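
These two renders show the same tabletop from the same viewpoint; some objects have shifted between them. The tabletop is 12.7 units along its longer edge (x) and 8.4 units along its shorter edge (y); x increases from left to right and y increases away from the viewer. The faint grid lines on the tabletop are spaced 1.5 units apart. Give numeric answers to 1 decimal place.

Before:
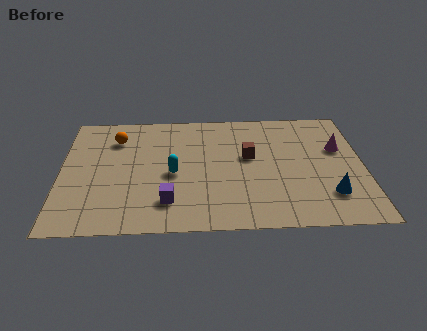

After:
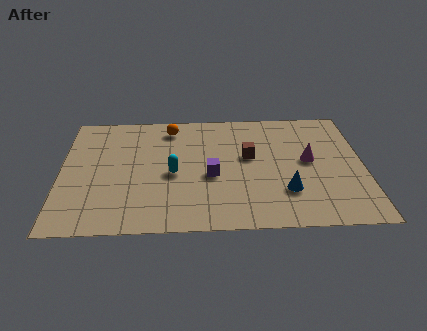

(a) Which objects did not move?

the brown cube and the cyan capsule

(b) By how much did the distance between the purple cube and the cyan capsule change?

-0.3

Before: roughly 1.9 units apart; after: 1.6. That's 0.3 units closer together.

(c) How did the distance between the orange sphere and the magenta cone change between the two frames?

-3.1

The distance was about 9.5 in the first image and 6.4 in the second, so they moved 3.1 units closer together.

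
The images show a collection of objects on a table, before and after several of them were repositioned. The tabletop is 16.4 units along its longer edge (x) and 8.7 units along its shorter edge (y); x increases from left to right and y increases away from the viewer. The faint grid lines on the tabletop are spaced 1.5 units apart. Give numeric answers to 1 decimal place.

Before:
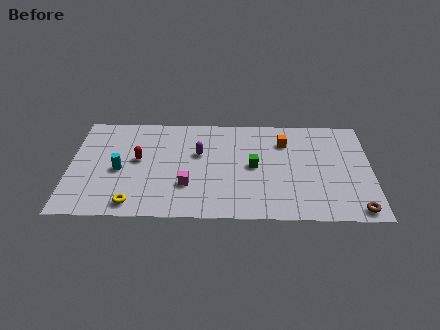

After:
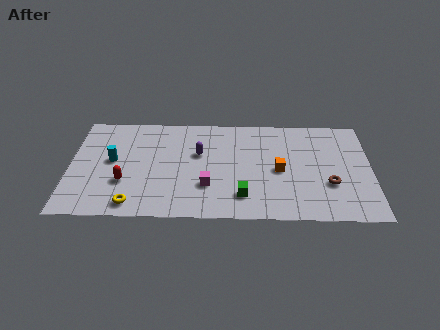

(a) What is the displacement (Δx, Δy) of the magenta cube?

(1.1, 0.0)

The magenta cube started near (6.4, 2.7) and ended near (7.5, 2.7).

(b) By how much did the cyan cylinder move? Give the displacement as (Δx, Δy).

(-0.4, 0.8)

From the two frames, the cyan cylinder sits at roughly (2.7, 3.9) before and (2.3, 4.7) after.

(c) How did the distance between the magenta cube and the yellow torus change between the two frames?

+1.0

Before: roughly 3.3 units apart; after: 4.3. That's 1.0 units further apart.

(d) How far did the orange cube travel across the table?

2.4

The orange cube was near (11.7, 6.5) before and (11.4, 4.1) after, so it travelled √(0.3² + 2.4²) ≈ 2.4 units.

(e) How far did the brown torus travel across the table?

2.5

From (15.5, 0.9) to (14.1, 3.0), the brown torus covered √(1.4² + 2.1²) ≈ 2.5 units.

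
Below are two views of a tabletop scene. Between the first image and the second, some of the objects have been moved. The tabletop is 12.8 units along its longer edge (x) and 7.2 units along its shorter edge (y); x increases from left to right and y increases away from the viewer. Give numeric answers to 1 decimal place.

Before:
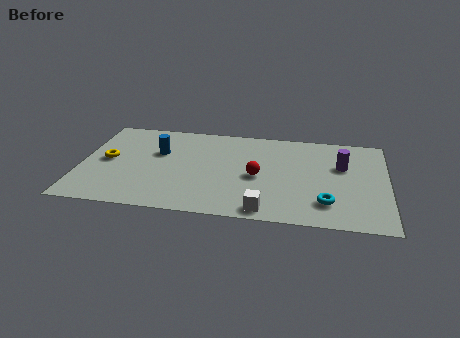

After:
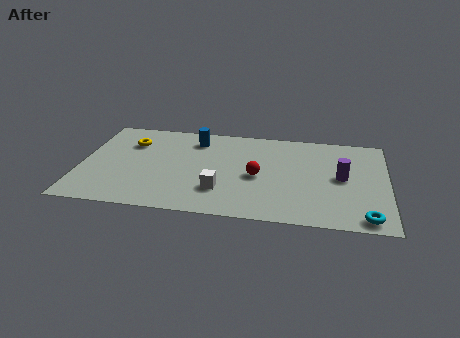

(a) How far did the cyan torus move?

1.8

The cyan torus was near (10.3, 1.7) before and (11.9, 0.8) after, so it travelled √(1.6² + 0.9²) ≈ 1.8 units.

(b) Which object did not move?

the red sphere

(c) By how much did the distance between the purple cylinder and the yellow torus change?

-0.8

The distance was about 9.8 in the first image and 9.0 in the second, so they moved 0.8 units closer together.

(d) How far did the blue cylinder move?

1.9

From (3.2, 4.6) to (4.7, 5.8), the blue cylinder covered √(1.5² + 1.2²) ≈ 1.9 units.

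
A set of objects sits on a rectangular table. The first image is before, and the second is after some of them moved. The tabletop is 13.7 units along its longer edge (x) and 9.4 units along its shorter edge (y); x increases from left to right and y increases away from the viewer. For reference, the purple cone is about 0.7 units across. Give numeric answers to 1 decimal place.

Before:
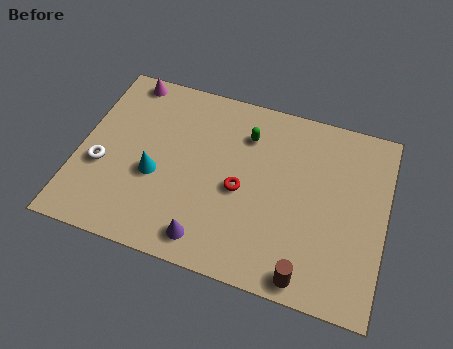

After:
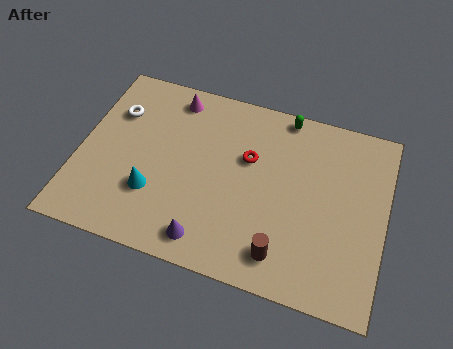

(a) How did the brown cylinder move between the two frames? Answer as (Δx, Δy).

(-1.1, 0.7)

The brown cylinder started near (10.5, 0.9) and ended near (9.4, 1.6).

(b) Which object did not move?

the purple cone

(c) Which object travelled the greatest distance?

the white torus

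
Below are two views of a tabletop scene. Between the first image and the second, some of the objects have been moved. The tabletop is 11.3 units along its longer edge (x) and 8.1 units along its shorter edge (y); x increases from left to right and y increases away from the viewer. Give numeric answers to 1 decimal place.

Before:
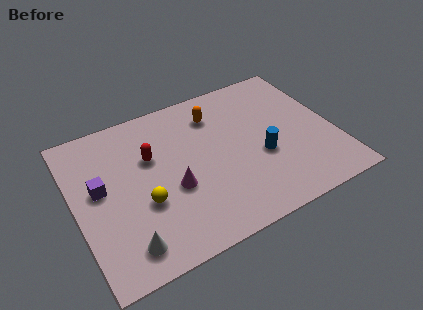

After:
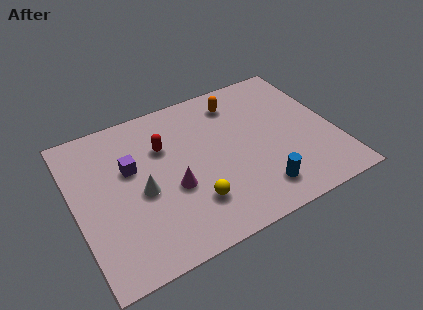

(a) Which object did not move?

the magenta cone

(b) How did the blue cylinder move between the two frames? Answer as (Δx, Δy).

(-0.4, -1.7)

The blue cylinder was at about (8.0, 3.2) and moved to about (7.6, 1.5).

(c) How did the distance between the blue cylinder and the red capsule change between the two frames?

+0.4

The distance was about 5.0 in the first image and 5.4 in the second, so they moved 0.4 units further apart.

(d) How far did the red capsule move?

0.7

The red capsule was near (3.4, 5.2) before and (4.0, 5.5) after, so it travelled √(0.6² + 0.3²) ≈ 0.7 units.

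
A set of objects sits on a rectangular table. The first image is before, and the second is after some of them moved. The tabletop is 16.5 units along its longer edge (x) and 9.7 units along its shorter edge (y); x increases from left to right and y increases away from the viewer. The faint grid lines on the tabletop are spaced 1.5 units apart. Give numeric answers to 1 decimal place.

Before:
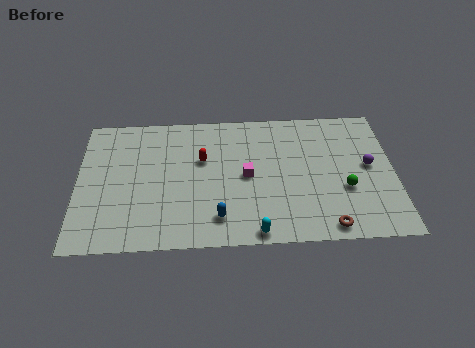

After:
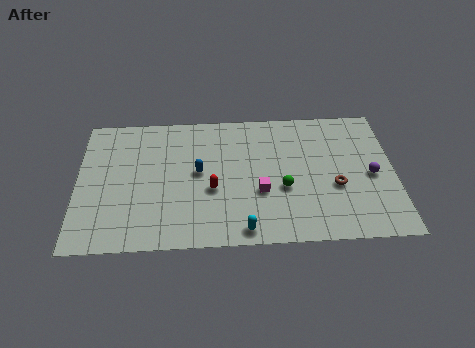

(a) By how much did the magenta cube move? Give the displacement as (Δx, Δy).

(0.7, -1.2)

The magenta cube was at about (8.8, 4.8) and moved to about (9.5, 3.6).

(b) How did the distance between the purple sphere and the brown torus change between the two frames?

-2.8

They were about 4.8 units apart before and 2.0 after — 2.8 units closer together.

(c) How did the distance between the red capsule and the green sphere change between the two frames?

-4.1

The distance was about 7.8 in the first image and 3.7 in the second, so they moved 4.1 units closer together.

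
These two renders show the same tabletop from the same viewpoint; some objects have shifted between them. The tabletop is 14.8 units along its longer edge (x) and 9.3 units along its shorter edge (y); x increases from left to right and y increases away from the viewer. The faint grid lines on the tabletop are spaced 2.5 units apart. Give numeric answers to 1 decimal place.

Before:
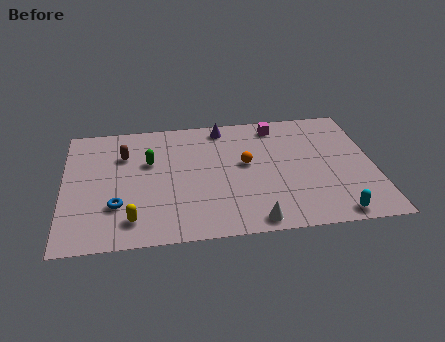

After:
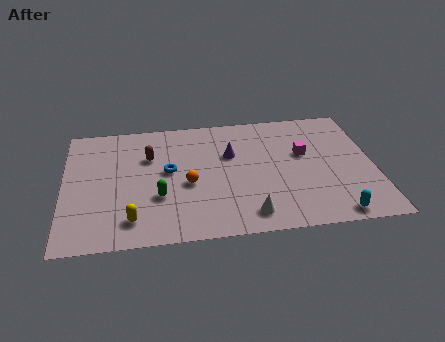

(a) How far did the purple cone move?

2.2

The purple cone moved from about (7.7, 8.2) to (8.0, 6.0), a distance of √(0.3² + 2.2²) ≈ 2.2.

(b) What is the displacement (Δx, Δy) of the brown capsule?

(1.2, -0.3)

From the two frames, the brown capsule sits at roughly (2.9, 6.6) before and (4.1, 6.3) after.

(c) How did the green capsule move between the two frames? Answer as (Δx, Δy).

(0.4, -2.7)

From the two frames, the green capsule sits at roughly (4.1, 5.9) before and (4.5, 3.2) after.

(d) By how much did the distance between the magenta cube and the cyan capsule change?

-2.6

They were about 7.5 units apart before and 4.9 after — 2.6 units closer together.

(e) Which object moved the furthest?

the blue torus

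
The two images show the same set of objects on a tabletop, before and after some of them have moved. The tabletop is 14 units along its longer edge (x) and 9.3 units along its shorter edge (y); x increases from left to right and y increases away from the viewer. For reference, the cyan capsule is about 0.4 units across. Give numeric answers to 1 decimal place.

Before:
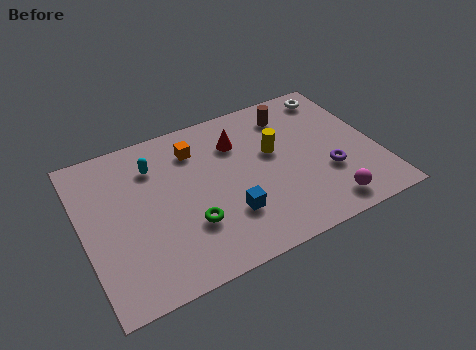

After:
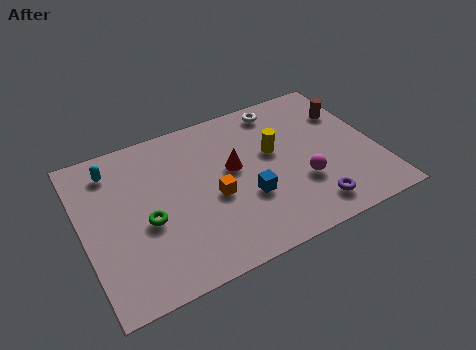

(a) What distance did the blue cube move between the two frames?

1.2

The blue cube was near (6.6, 2.7) before and (7.6, 3.3) after, so it travelled √(1.0² + 0.6²) ≈ 1.2 units.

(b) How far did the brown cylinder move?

2.8

From (10.3, 7.5) to (13.0, 6.6), the brown cylinder covered √(2.7² + 0.9²) ≈ 2.8 units.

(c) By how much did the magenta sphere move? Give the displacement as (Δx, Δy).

(-0.9, 1.8)

From the two frames, the magenta sphere sits at roughly (11.1, 1.3) before and (10.2, 3.1) after.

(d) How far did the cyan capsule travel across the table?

2.0

The cyan capsule moved from about (3.6, 7.0) to (1.7, 7.6), a distance of √(1.9² + 0.6²) ≈ 2.0.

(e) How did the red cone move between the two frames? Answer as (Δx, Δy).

(-0.4, -1.5)

From the two frames, the red cone sits at roughly (7.6, 6.8) before and (7.2, 5.3) after.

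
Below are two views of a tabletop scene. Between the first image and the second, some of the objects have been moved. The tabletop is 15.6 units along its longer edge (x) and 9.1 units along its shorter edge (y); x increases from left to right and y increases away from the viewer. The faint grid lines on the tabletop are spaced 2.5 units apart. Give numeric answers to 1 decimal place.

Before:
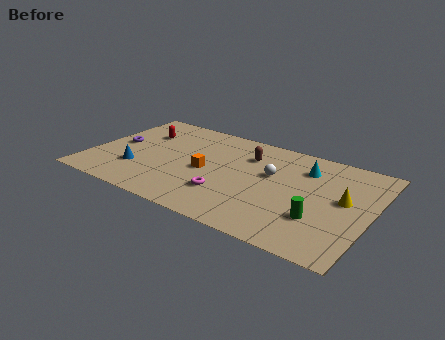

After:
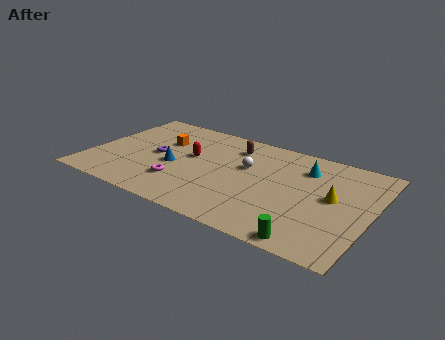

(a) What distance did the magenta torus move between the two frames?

2.6

The magenta torus was near (7.9, 2.6) before and (5.3, 2.5) after, so it travelled √(2.6² + 0.1²) ≈ 2.6 units.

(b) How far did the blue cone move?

2.2

The blue cone was near (2.8, 2.7) before and (4.7, 3.9) after, so it travelled √(1.9² + 1.2²) ≈ 2.2 units.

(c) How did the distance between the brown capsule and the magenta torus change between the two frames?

+1.1

They were about 4.1 units apart before and 5.2 after — 1.1 units further apart.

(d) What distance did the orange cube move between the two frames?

3.3

From (6.5, 4.2) to (3.7, 6.0), the orange cube covered √(2.8² + 1.8²) ≈ 3.3 units.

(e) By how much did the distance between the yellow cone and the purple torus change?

-2.9

The distance was about 12.8 in the first image and 9.9 in the second, so they moved 2.9 units closer together.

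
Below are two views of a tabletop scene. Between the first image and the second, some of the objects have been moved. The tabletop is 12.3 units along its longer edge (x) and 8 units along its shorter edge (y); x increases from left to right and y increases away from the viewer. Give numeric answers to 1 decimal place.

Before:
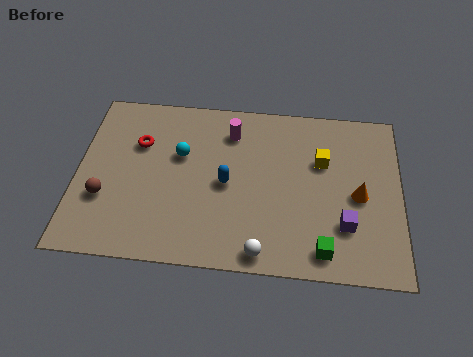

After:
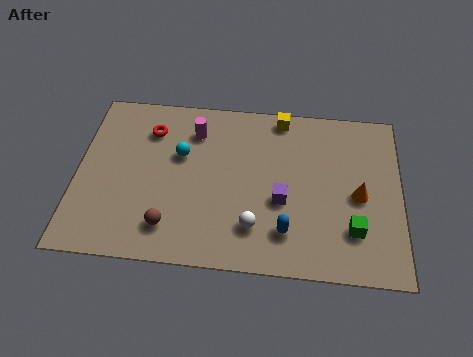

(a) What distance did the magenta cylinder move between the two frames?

1.4

From (5.8, 6.3) to (4.4, 6.2), the magenta cylinder covered √(1.4² + 0.1²) ≈ 1.4 units.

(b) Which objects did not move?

the cyan sphere and the orange cone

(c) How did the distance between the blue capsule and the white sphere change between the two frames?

-2.1

They were about 3.3 units apart before and 1.2 after — 2.1 units closer together.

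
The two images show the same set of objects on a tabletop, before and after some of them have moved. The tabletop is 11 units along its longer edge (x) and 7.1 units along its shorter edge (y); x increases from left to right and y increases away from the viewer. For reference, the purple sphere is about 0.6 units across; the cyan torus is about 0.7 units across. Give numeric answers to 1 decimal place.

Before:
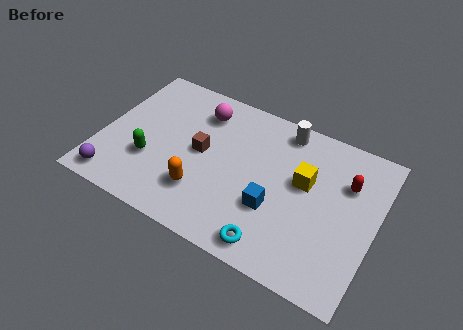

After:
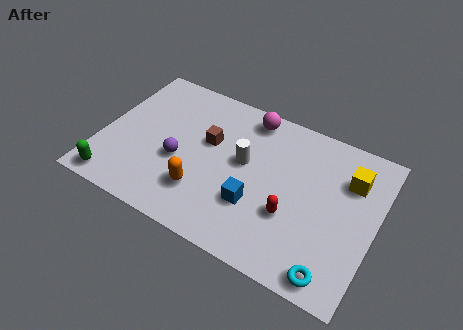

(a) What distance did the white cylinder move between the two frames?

2.6

From (7.0, 6.2) to (5.7, 4.0), the white cylinder covered √(1.3² + 2.2²) ≈ 2.6 units.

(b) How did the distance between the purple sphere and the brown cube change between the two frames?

-2.5

Before: roughly 4.2 units apart; after: 1.7. That's 2.5 units closer together.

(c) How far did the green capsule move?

2.0

From (2.1, 2.4) to (0.9, 0.8), the green capsule covered √(1.2² + 1.6²) ≈ 2.0 units.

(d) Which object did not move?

the orange capsule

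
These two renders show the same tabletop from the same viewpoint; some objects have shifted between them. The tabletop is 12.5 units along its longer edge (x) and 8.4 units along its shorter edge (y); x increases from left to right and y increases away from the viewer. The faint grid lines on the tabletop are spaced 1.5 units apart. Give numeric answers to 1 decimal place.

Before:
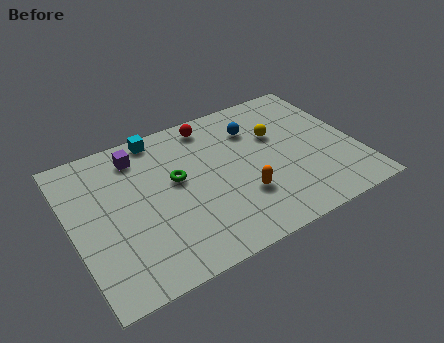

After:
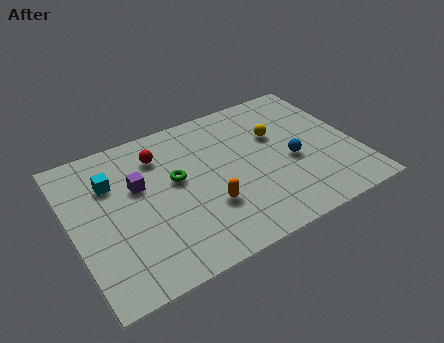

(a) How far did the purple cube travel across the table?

1.7

The purple cube was near (3.2, 6.9) before and (3.0, 5.2) after, so it travelled √(0.2² + 1.7²) ≈ 1.7 units.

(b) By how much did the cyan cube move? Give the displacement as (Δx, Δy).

(-2.3, -1.7)

The cyan cube was at about (4.2, 7.6) and moved to about (1.9, 5.9).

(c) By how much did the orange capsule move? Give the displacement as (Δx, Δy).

(-1.5, 0.1)

The orange capsule started near (7.2, 2.6) and ended near (5.7, 2.7).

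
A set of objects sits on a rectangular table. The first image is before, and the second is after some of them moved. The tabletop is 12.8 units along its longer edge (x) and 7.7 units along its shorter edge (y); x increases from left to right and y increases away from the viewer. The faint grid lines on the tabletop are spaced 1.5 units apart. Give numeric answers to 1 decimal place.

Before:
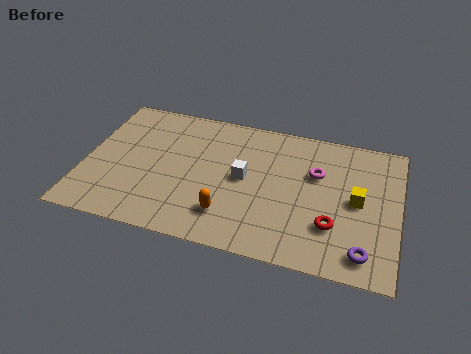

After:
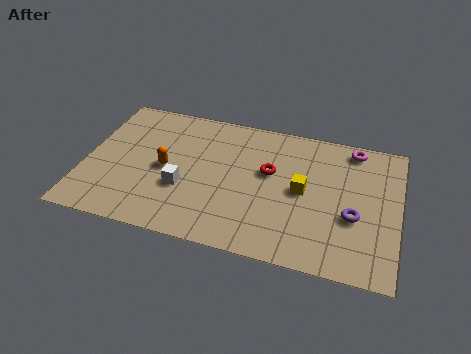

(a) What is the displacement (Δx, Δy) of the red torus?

(-2.7, 2.3)

The red torus was at about (10.2, 2.3) and moved to about (7.5, 4.6).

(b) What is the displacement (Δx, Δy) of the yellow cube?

(-2.2, 0.0)

From the two frames, the yellow cube sits at roughly (11.1, 3.9) before and (8.9, 3.9) after.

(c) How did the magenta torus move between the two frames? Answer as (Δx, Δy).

(1.4, 1.8)

From the two frames, the magenta torus sits at roughly (9.4, 5.0) before and (10.8, 6.8) after.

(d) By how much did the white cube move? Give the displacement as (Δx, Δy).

(-2.4, -1.2)

The white cube was at about (6.5, 4.0) and moved to about (4.1, 2.8).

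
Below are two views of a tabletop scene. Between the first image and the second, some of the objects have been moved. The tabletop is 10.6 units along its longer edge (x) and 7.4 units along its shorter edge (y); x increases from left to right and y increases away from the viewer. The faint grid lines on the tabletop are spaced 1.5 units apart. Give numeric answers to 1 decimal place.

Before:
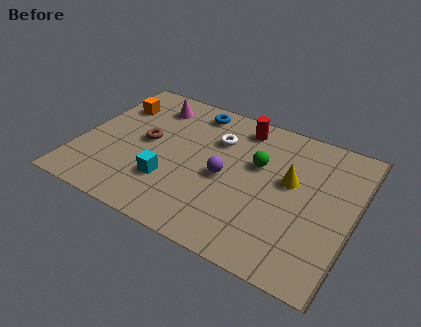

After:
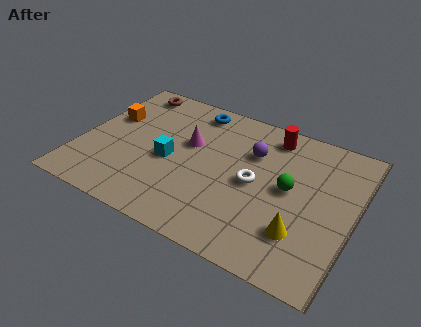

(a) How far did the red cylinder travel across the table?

1.2

From (5.9, 6.3) to (7.1, 6.3), the red cylinder covered √(1.2² + 0.0²) ≈ 1.2 units.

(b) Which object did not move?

the blue torus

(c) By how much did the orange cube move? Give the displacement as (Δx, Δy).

(-0.1, -0.8)

The orange cube was at about (1.0, 5.4) and moved to about (0.9, 4.6).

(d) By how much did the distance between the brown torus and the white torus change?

+3.2

The distance was about 2.9 in the first image and 6.1 in the second, so they moved 3.2 units further apart.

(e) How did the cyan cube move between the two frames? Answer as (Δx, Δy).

(-0.2, 1.1)

The cyan cube started near (3.7, 2.2) and ended near (3.5, 3.3).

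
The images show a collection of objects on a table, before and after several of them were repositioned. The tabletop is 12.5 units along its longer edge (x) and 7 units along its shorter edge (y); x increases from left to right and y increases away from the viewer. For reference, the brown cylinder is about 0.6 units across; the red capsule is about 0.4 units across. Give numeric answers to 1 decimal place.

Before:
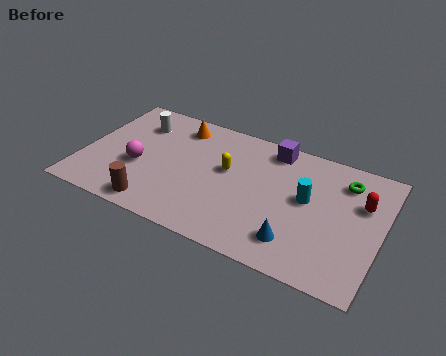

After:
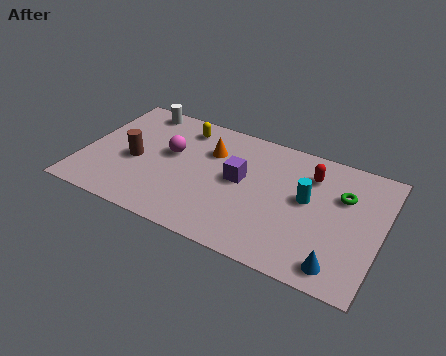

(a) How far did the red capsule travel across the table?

2.3

The red capsule moved from about (11.6, 4.6) to (9.4, 5.3), a distance of √(2.2² + 0.7²) ≈ 2.3.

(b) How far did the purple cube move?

2.5

From (7.7, 6.1) to (6.6, 3.8), the purple cube covered √(1.1² + 2.3²) ≈ 2.5 units.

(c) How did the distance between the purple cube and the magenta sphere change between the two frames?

-3.2

Before: roughly 6.2 units apart; after: 3.0. That's 3.2 units closer together.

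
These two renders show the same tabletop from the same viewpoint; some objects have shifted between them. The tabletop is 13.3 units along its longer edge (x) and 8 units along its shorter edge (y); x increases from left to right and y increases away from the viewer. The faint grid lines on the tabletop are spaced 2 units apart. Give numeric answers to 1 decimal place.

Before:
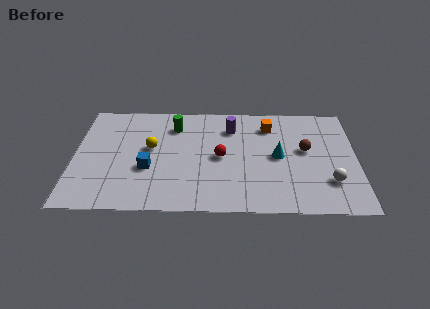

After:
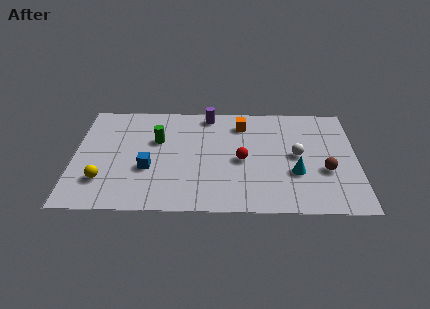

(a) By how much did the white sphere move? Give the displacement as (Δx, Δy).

(-1.5, 1.9)

From the two frames, the white sphere sits at roughly (12.0, 2.2) before and (10.5, 4.1) after.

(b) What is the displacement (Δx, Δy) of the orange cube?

(-1.3, 0.1)

The orange cube started near (9.2, 6.3) and ended near (7.9, 6.4).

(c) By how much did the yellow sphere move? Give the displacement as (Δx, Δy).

(-2.2, -2.4)

The yellow sphere was at about (3.6, 4.5) and moved to about (1.4, 2.1).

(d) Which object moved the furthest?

the yellow sphere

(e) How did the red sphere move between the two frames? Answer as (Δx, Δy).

(1.0, -0.2)

The red sphere started near (6.9, 3.9) and ended near (7.9, 3.7).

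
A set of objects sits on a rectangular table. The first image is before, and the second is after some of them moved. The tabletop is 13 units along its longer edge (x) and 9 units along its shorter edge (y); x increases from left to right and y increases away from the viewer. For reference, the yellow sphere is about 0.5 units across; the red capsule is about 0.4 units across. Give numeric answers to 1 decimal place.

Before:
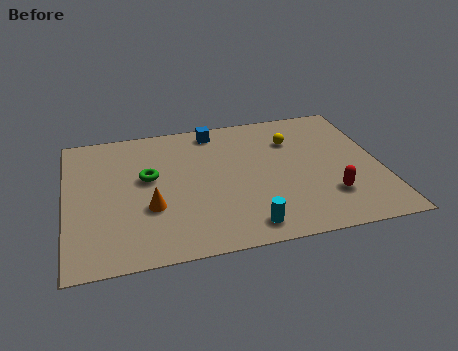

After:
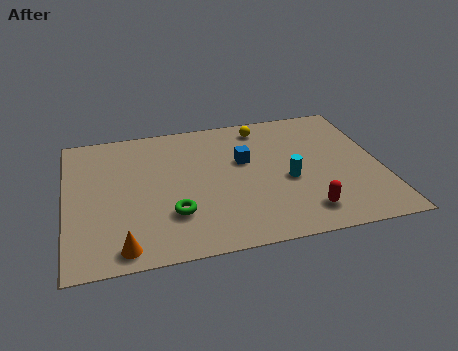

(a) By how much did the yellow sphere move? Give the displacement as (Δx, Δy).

(-1.2, 1.2)

The yellow sphere started near (9.5, 6.5) and ended near (8.3, 7.7).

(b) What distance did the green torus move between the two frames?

2.8

The green torus moved from about (3.4, 5.2) to (4.3, 2.6), a distance of √(0.9² + 2.6²) ≈ 2.8.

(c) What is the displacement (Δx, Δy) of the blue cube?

(1.1, -2.4)

The blue cube was at about (6.3, 7.9) and moved to about (7.4, 5.5).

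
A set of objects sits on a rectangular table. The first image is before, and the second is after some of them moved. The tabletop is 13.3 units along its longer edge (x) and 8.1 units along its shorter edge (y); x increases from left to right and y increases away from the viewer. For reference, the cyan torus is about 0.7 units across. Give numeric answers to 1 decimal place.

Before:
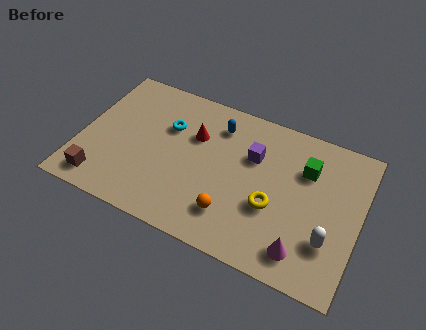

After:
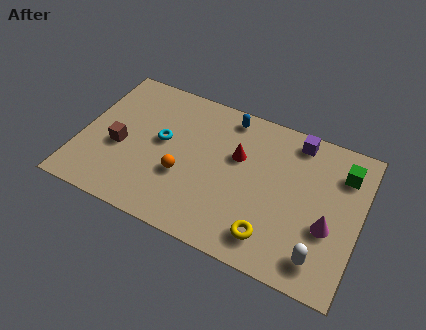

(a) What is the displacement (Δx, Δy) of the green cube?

(1.7, 0.5)

The green cube started near (10.6, 5.7) and ended near (12.3, 6.2).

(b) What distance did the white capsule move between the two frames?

1.0

From (12.0, 2.4) to (11.7, 1.4), the white capsule covered √(0.3² + 1.0²) ≈ 1.0 units.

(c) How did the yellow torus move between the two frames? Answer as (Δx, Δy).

(0.1, -1.6)

From the two frames, the yellow torus sits at roughly (9.3, 3.1) before and (9.4, 1.5) after.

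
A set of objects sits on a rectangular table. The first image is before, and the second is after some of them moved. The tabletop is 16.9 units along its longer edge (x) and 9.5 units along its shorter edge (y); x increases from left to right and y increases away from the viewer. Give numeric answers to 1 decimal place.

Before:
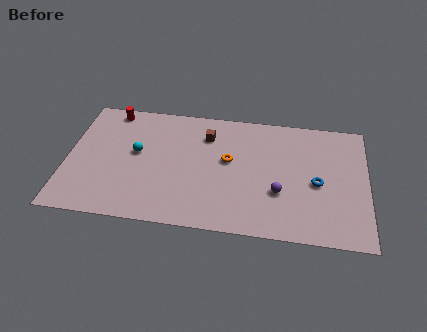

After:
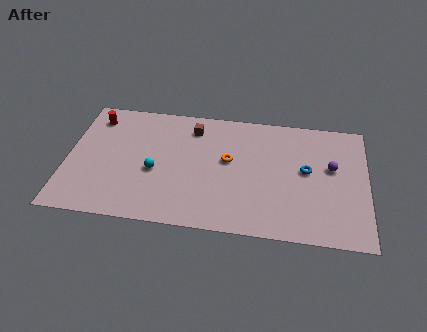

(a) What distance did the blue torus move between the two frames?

1.1

From (14.1, 4.3) to (13.5, 5.2), the blue torus covered √(0.6² + 0.9²) ≈ 1.1 units.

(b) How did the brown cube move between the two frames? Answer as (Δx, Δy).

(-0.8, 0.5)

The brown cube was at about (7.8, 7.2) and moved to about (7.0, 7.7).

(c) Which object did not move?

the orange torus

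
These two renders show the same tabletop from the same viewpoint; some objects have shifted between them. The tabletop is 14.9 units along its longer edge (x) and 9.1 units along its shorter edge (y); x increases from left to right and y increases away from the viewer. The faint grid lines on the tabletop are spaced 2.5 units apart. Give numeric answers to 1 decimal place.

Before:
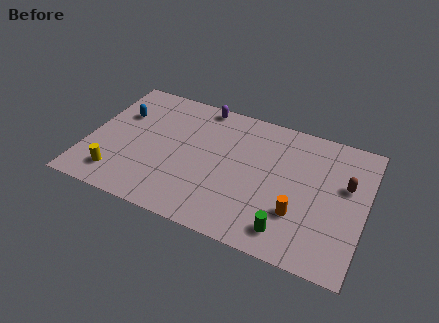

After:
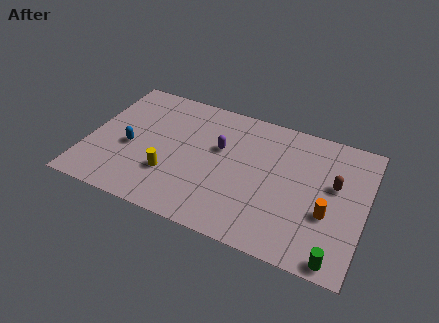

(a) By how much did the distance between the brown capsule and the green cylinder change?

-0.3

The distance was about 4.9 in the first image and 4.6 in the second, so they moved 0.3 units closer together.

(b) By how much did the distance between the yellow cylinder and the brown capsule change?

-3.5

The distance was about 12.5 in the first image and 9.0 in the second, so they moved 3.5 units closer together.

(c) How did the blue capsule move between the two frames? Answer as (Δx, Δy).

(0.8, -2.2)

From the two frames, the blue capsule sits at roughly (1.5, 6.1) before and (2.3, 3.9) after.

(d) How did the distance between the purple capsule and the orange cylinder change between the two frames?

-1.6

Before: roughly 8.0 units apart; after: 6.4. That's 1.6 units closer together.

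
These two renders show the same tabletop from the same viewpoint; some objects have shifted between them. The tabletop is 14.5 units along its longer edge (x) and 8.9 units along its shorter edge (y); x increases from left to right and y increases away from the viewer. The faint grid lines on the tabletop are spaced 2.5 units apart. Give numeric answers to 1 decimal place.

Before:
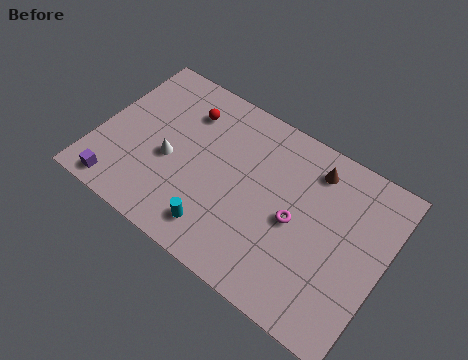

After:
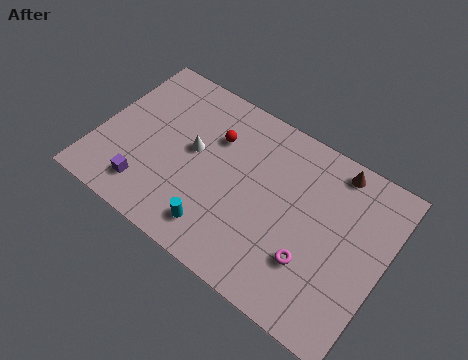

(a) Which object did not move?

the cyan cylinder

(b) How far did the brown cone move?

1.2

The brown cone moved from about (10.5, 7.3) to (11.5, 7.9), a distance of √(1.0² + 0.6²) ≈ 1.2.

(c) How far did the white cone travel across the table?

1.5

From (3.7, 3.8) to (4.7, 4.9), the white cone covered √(1.0² + 1.1²) ≈ 1.5 units.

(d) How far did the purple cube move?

1.5

The purple cube was near (1.6, 1.0) before and (2.9, 1.7) after, so it travelled √(1.3² + 0.7²) ≈ 1.5 units.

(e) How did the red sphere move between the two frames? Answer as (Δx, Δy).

(1.6, -0.6)

The red sphere started near (4.0, 6.8) and ended near (5.6, 6.2).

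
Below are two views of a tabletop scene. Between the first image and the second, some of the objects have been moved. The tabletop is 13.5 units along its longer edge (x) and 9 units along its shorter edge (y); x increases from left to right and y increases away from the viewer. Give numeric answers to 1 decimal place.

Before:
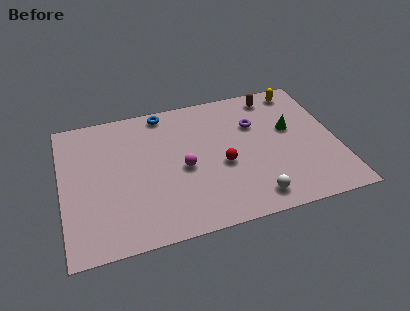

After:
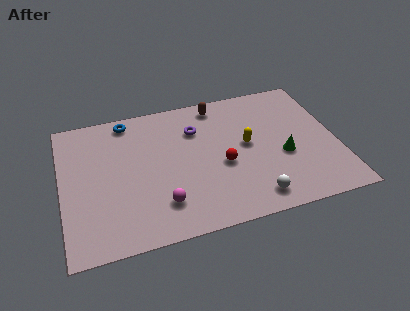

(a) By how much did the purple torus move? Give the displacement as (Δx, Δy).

(-2.9, 0.4)

From the two frames, the purple torus sits at roughly (9.6, 6.1) before and (6.7, 6.5) after.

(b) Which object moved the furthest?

the yellow capsule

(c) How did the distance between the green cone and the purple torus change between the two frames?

+3.1

Before: roughly 1.9 units apart; after: 5.0. That's 3.1 units further apart.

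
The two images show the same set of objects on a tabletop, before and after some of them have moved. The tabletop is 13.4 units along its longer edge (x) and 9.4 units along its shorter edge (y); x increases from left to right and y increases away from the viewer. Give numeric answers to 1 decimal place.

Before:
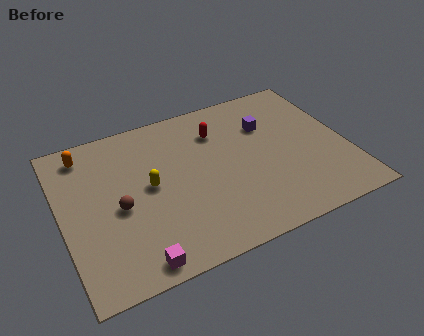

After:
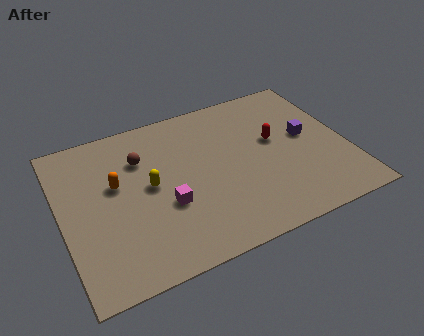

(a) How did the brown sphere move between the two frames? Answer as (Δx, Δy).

(1.3, 2.5)

The brown sphere started near (2.6, 4.2) and ended near (3.9, 6.7).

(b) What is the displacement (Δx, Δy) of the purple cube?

(1.7, -1.4)

The purple cube was at about (9.9, 6.5) and moved to about (11.6, 5.1).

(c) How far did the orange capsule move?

2.7

The orange capsule moved from about (1.4, 8.0) to (2.6, 5.6), a distance of √(1.2² + 2.4²) ≈ 2.7.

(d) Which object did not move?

the yellow capsule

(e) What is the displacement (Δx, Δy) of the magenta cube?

(1.7, 2.6)

From the two frames, the magenta cube sits at roughly (3.0, 0.9) before and (4.7, 3.5) after.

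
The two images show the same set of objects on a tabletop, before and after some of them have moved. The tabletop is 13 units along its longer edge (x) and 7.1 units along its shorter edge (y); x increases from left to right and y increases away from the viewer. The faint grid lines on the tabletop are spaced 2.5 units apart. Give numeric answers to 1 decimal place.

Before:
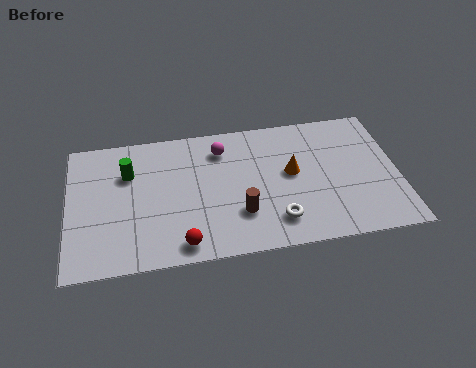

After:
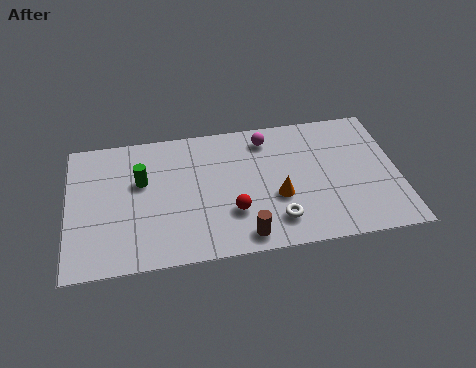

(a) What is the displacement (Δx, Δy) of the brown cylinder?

(0.1, -1.2)

The brown cylinder was at about (6.7, 2.1) and moved to about (6.8, 0.9).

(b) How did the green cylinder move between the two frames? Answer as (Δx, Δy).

(0.5, -0.5)

From the two frames, the green cylinder sits at roughly (2.4, 4.9) before and (2.9, 4.4) after.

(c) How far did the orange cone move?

1.3

The orange cone moved from about (8.8, 3.9) to (8.2, 2.7), a distance of √(0.6² + 1.2²) ≈ 1.3.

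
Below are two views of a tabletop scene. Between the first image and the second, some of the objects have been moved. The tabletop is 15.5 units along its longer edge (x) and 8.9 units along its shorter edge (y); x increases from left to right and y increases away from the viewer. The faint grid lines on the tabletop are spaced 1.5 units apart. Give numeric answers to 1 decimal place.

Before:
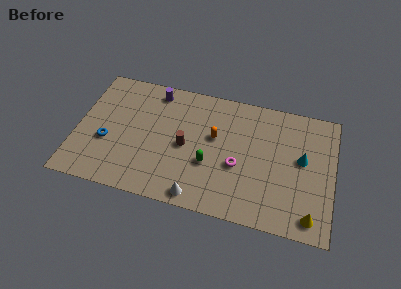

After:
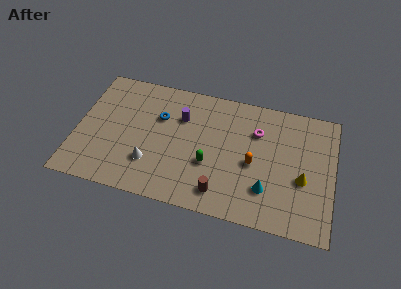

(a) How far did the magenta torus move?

2.9

The magenta torus was near (9.8, 3.6) before and (10.8, 6.3) after, so it travelled √(1.0² + 2.7²) ≈ 2.9 units.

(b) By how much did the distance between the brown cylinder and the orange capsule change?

+1.1

The distance was about 2.0 in the first image and 3.1 in the second, so they moved 1.1 units further apart.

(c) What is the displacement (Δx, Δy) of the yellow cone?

(-0.6, 2.4)

The yellow cone was at about (14.3, 1.2) and moved to about (13.7, 3.6).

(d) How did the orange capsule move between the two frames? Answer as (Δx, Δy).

(2.4, -1.3)

From the two frames, the orange capsule sits at roughly (8.3, 5.3) before and (10.7, 4.0) after.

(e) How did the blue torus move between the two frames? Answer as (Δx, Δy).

(3.0, 2.5)

From the two frames, the blue torus sits at roughly (1.9, 3.4) before and (4.9, 5.9) after.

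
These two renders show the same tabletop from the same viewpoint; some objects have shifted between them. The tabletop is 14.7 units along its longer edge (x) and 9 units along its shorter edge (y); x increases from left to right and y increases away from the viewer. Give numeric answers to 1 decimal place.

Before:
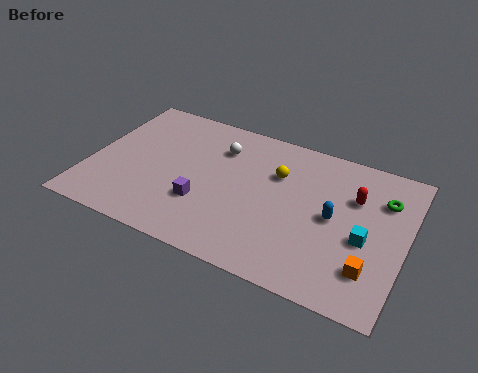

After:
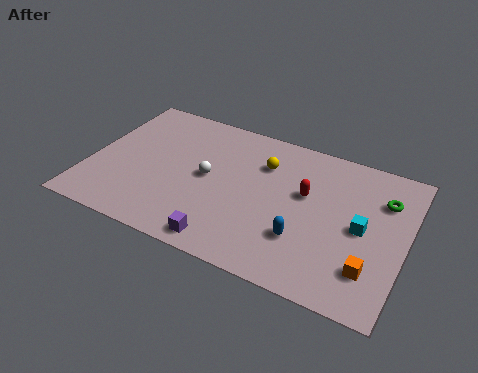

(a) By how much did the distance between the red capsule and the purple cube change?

-2.0

Before: roughly 7.4 units apart; after: 5.4. That's 2.0 units closer together.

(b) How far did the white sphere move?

2.1

The white sphere was near (5.8, 6.7) before and (5.5, 4.6) after, so it travelled √(0.3² + 2.1²) ≈ 2.1 units.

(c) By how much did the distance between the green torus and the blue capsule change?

+2.1

Before: roughly 2.9 units apart; after: 5.0. That's 2.1 units further apart.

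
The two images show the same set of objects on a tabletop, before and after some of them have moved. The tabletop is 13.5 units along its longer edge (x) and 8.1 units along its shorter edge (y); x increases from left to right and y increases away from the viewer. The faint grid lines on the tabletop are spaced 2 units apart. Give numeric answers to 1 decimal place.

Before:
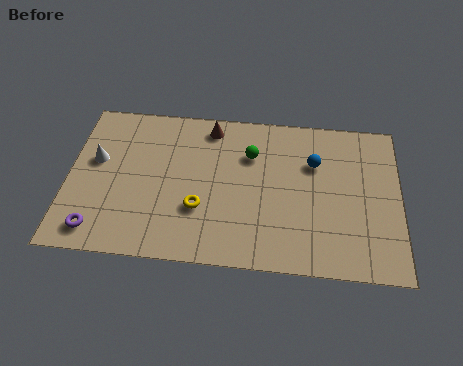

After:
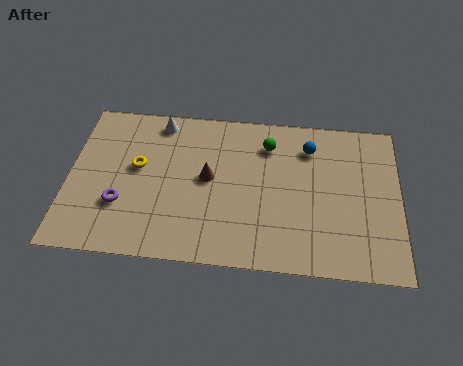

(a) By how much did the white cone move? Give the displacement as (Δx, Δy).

(2.5, 2.3)

From the two frames, the white cone sits at roughly (1.1, 4.8) before and (3.6, 7.1) after.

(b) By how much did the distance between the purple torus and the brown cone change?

-3.4

They were about 7.3 units apart before and 3.9 after — 3.4 units closer together.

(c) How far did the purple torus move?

1.7

The purple torus was near (1.3, 1.2) before and (2.2, 2.6) after, so it travelled √(0.9² + 1.4²) ≈ 1.7 units.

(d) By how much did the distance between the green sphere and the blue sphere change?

-0.9

They were about 2.6 units apart before and 1.7 after — 0.9 units closer together.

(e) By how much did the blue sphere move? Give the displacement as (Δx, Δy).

(-0.2, 0.8)

From the two frames, the blue sphere sits at roughly (10.0, 5.5) before and (9.8, 6.3) after.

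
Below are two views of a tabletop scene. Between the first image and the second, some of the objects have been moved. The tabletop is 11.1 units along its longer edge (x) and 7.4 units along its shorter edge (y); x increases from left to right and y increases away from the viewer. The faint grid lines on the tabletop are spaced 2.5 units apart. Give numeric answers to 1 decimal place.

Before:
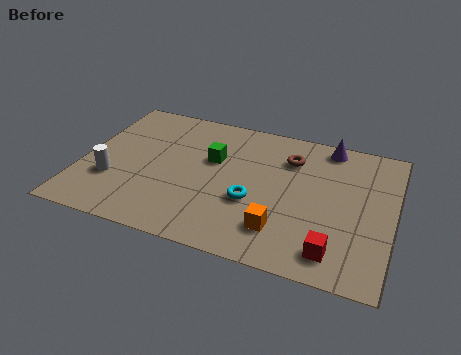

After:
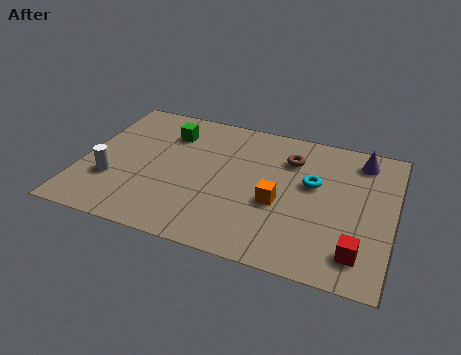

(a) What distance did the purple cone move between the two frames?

1.3

The purple cone was near (8.6, 6.6) before and (9.8, 6.2) after, so it travelled √(1.2² + 0.4²) ≈ 1.3 units.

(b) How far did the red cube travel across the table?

0.8

The red cube was near (9.2, 1.2) before and (10.0, 1.4) after, so it travelled √(0.8² + 0.2²) ≈ 0.8 units.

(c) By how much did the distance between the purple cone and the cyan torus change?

-2.1

Before: roughly 4.5 units apart; after: 2.4. That's 2.1 units closer together.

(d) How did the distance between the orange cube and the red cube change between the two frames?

+1.3

Before: roughly 2.0 units apart; after: 3.3. That's 1.3 units further apart.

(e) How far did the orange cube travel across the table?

1.3

The orange cube was near (7.3, 1.7) before and (7.1, 3.0) after, so it travelled √(0.2² + 1.3²) ≈ 1.3 units.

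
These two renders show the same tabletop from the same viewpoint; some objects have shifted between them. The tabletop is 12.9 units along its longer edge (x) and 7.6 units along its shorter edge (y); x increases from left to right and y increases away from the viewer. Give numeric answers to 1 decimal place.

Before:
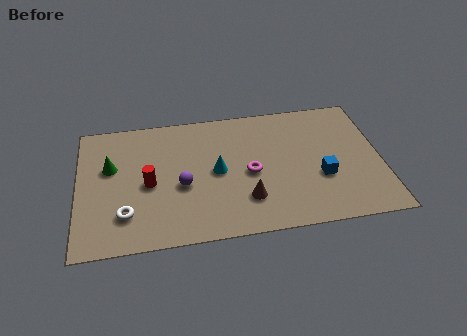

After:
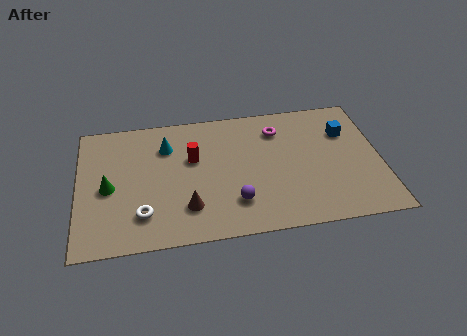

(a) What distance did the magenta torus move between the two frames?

2.7

The magenta torus moved from about (7.3, 3.5) to (8.6, 5.9), a distance of √(1.3² + 2.4²) ≈ 2.7.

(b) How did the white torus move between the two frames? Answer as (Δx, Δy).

(0.7, -0.1)

From the two frames, the white torus sits at roughly (2.0, 1.9) before and (2.7, 1.8) after.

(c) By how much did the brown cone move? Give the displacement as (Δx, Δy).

(-2.5, -0.1)

From the two frames, the brown cone sits at roughly (7.1, 2.0) before and (4.6, 1.9) after.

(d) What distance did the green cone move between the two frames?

1.2

The green cone was near (1.4, 4.7) before and (1.3, 3.5) after, so it travelled √(0.1² + 1.2²) ≈ 1.2 units.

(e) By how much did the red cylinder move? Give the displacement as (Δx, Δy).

(1.9, 1.2)

From the two frames, the red cylinder sits at roughly (3.0, 3.5) before and (4.9, 4.7) after.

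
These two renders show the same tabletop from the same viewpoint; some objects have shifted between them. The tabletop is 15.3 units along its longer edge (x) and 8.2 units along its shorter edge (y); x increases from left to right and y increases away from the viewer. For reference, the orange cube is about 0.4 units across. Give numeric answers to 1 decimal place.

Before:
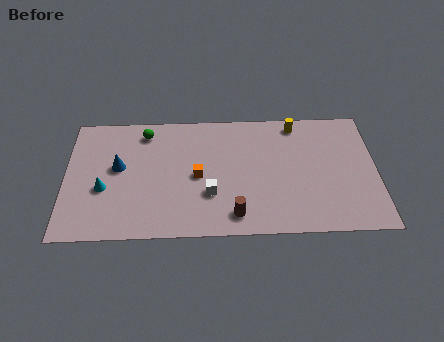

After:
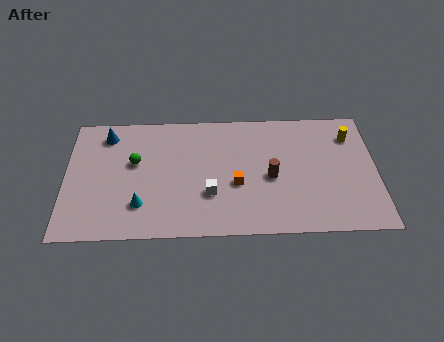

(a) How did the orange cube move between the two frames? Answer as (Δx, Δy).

(1.9, -0.6)

The orange cube was at about (6.5, 3.9) and moved to about (8.4, 3.3).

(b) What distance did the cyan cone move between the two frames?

2.1

The cyan cone was near (1.9, 3.2) before and (3.7, 2.1) after, so it travelled √(1.8² + 1.1²) ≈ 2.1 units.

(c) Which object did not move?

the white cube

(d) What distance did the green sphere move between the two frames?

2.1

The green sphere moved from about (3.9, 6.9) to (3.4, 4.9), a distance of √(0.5² + 2.0²) ≈ 2.1.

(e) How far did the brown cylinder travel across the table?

3.0

From (8.3, 1.3) to (10.1, 3.7), the brown cylinder covered √(1.8² + 2.4²) ≈ 3.0 units.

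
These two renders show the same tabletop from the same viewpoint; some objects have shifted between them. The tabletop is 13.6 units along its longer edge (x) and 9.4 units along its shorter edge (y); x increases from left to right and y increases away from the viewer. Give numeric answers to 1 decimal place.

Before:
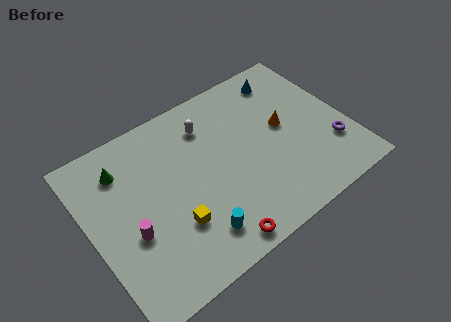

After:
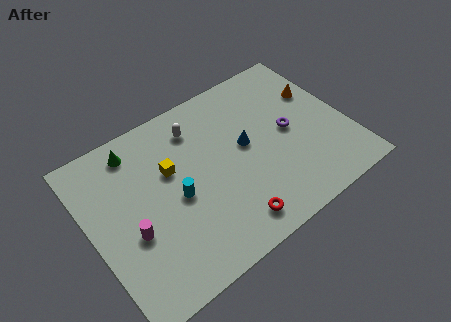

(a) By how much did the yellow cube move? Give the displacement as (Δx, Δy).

(0.4, 3.0)

The yellow cube was at about (4.0, 2.9) and moved to about (4.4, 5.9).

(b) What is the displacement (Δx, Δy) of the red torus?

(1.0, 0.5)

The red torus started near (5.7, 0.9) and ended near (6.7, 1.4).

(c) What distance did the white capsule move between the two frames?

0.6

From (6.7, 7.3) to (6.1, 7.5), the white capsule covered √(0.6² + 0.2²) ≈ 0.6 units.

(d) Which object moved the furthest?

the blue cone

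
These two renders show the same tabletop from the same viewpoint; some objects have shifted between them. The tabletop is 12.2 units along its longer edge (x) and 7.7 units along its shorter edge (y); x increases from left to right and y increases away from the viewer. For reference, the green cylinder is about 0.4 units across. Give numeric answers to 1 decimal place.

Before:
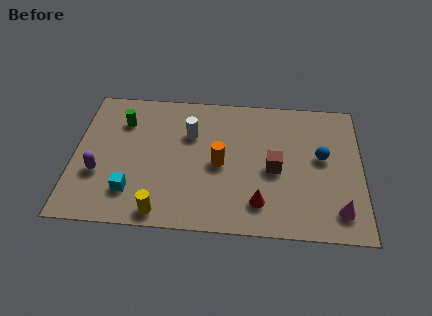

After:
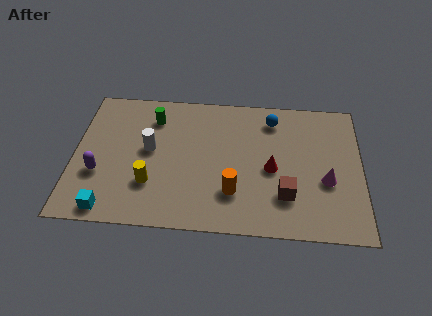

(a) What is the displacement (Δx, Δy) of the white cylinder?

(-1.7, -1.0)

From the two frames, the white cylinder sits at roughly (4.9, 5.2) before and (3.2, 4.2) after.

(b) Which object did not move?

the purple capsule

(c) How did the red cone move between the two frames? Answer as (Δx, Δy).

(0.5, 1.9)

The red cone was at about (7.9, 1.6) and moved to about (8.4, 3.5).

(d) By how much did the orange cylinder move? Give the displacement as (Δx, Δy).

(0.6, -1.5)

The orange cylinder started near (6.2, 3.6) and ended near (6.8, 2.1).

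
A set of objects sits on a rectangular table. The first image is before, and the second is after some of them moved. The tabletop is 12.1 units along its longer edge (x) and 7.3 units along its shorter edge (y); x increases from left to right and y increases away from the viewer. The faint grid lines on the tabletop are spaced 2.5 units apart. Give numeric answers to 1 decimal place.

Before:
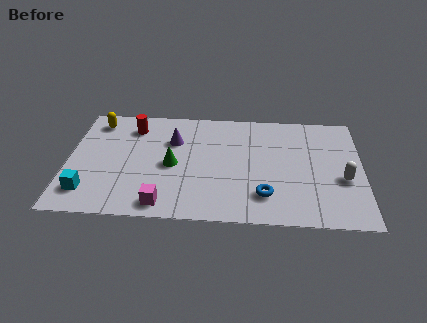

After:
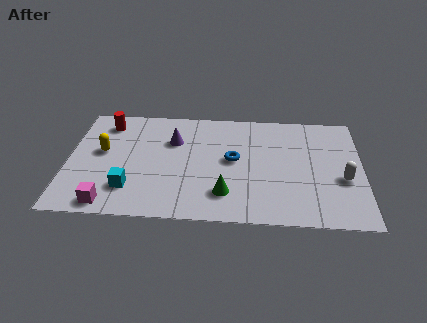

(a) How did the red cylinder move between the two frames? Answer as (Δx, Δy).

(-1.1, 0.2)

The red cylinder started near (2.6, 5.8) and ended near (1.5, 6.0).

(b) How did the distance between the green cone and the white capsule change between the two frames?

-2.1

Before: roughly 7.0 units apart; after: 4.9. That's 2.1 units closer together.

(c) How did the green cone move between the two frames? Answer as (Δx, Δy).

(2.2, -1.7)

The green cone was at about (4.3, 3.4) and moved to about (6.5, 1.7).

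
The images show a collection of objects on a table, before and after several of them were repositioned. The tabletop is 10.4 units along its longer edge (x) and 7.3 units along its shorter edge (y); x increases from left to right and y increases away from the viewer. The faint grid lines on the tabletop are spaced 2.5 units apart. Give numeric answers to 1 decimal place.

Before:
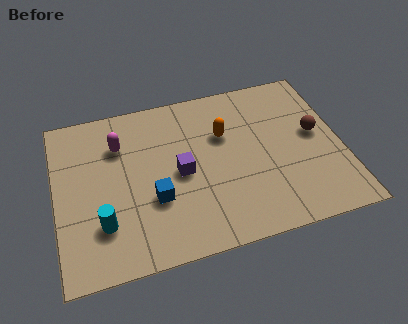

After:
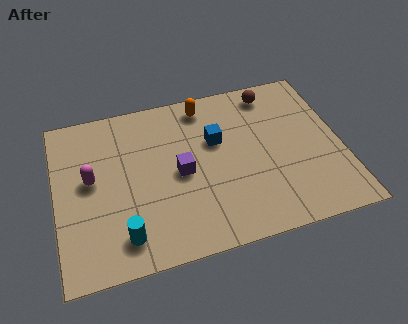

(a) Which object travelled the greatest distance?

the blue cube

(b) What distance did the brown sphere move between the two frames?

2.7

From (9.5, 4.0) to (8.1, 6.3), the brown sphere covered √(1.4² + 2.3²) ≈ 2.7 units.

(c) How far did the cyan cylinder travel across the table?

1.0

The cyan cylinder moved from about (1.6, 2.0) to (2.3, 1.3), a distance of √(0.7² + 0.7²) ≈ 1.0.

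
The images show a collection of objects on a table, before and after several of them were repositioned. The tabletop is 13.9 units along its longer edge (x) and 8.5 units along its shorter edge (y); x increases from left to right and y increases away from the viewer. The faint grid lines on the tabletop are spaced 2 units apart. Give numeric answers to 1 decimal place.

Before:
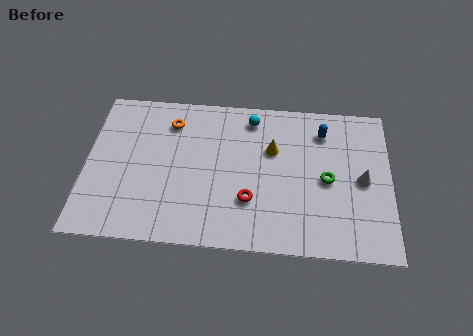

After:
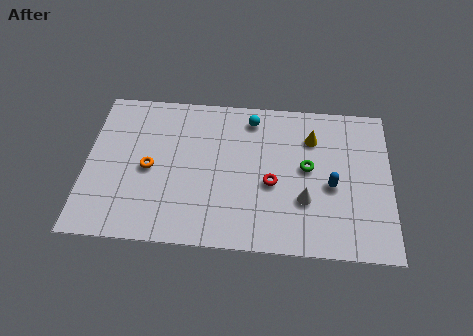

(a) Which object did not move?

the cyan sphere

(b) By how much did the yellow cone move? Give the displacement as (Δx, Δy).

(1.8, 0.8)

The yellow cone was at about (8.5, 5.5) and moved to about (10.3, 6.3).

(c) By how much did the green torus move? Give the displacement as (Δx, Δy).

(-0.9, 0.6)

The green torus was at about (11.0, 4.0) and moved to about (10.1, 4.6).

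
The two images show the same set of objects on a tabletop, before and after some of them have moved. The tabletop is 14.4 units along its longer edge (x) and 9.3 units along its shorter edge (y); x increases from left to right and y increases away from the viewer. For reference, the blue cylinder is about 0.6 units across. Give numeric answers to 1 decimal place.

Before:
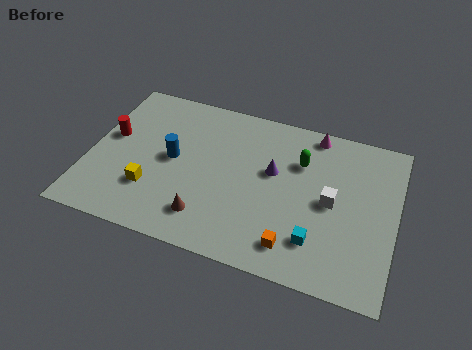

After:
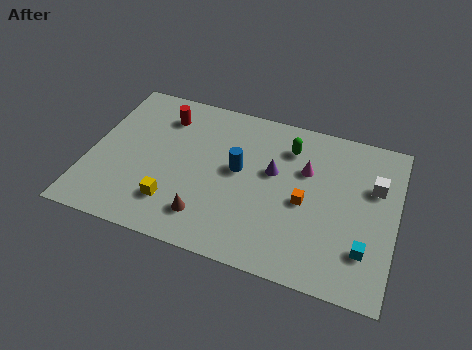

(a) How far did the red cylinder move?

3.0

The red cylinder moved from about (0.9, 5.3) to (3.2, 7.3), a distance of √(2.3² + 2.0²) ≈ 3.0.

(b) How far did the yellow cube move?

1.2

The yellow cube moved from about (3.1, 2.7) to (4.2, 2.2), a distance of √(1.1² + 0.5²) ≈ 1.2.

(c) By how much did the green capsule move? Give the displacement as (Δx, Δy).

(-0.6, 0.7)

The green capsule started near (9.8, 6.5) and ended near (9.2, 7.2).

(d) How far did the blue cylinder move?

3.1

The blue cylinder moved from about (3.9, 4.8) to (7.0, 5.1), a distance of √(3.1² + 0.3²) ≈ 3.1.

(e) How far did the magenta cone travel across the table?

2.3

The magenta cone was near (10.3, 8.4) before and (10.1, 6.1) after, so it travelled √(0.2² + 2.3²) ≈ 2.3 units.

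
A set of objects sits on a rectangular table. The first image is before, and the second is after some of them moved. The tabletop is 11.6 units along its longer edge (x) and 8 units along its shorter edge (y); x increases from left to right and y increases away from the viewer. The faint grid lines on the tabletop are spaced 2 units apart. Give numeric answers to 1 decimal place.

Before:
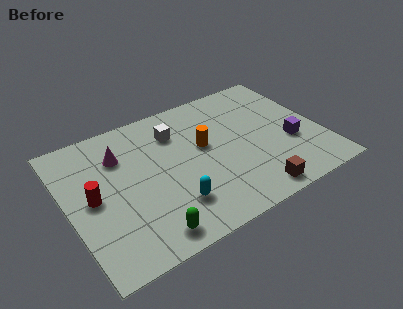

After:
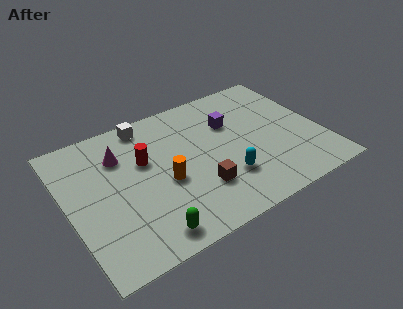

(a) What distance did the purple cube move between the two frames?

3.4

From (10.1, 3.0) to (7.7, 5.4), the purple cube covered √(2.4² + 2.4²) ≈ 3.4 units.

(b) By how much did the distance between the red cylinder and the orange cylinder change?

-3.5

Before: roughly 5.2 units apart; after: 1.7. That's 3.5 units closer together.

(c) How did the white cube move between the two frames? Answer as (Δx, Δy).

(-1.2, 1.1)

The white cube was at about (5.2, 6.0) and moved to about (4.0, 7.1).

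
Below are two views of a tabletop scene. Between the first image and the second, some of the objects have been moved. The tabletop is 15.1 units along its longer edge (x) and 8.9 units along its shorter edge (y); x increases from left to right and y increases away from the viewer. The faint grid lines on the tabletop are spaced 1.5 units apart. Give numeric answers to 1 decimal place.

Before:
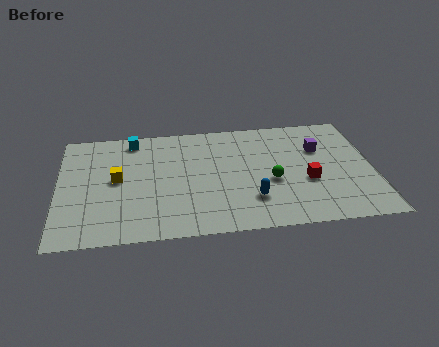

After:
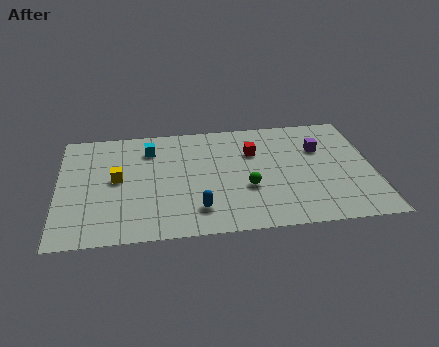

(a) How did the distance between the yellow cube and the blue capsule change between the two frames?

-2.1

Before: roughly 6.8 units apart; after: 4.7. That's 2.1 units closer together.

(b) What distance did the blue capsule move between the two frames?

2.6

The blue capsule moved from about (9.2, 2.4) to (6.6, 1.9), a distance of √(2.6² + 0.5²) ≈ 2.6.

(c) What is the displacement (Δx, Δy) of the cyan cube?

(0.8, -0.9)

The cyan cube started near (3.6, 7.8) and ended near (4.4, 6.9).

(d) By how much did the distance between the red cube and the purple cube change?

+0.6

Before: roughly 2.6 units apart; after: 3.2. That's 0.6 units further apart.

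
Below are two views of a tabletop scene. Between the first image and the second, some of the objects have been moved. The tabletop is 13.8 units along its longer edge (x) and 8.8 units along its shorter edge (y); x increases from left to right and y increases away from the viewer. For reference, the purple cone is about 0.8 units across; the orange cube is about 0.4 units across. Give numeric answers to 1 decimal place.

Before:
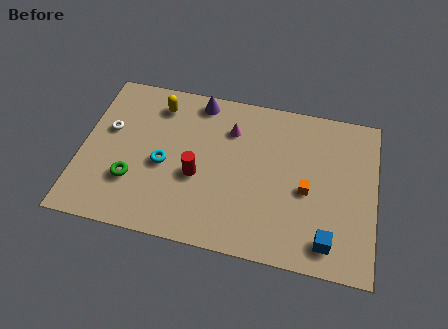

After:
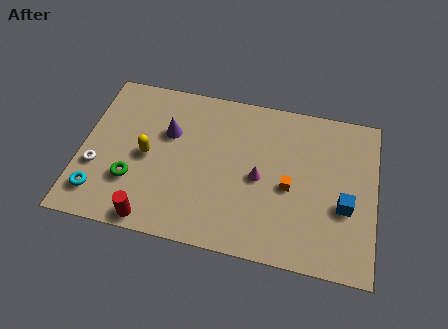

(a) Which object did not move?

the green torus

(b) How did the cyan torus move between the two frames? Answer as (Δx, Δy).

(-2.9, -2.2)

The cyan torus started near (3.9, 3.9) and ended near (1.0, 1.7).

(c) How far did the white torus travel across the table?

2.2

The white torus was near (1.2, 5.3) before and (0.8, 3.1) after, so it travelled √(0.4² + 2.2²) ≈ 2.2 units.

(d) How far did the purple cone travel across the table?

2.5

From (5.3, 7.8) to (4.0, 5.7), the purple cone covered √(1.3² + 2.1²) ≈ 2.5 units.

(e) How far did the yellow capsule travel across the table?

3.0

The yellow capsule moved from about (3.4, 7.2) to (3.1, 4.2), a distance of √(0.3² + 3.0²) ≈ 3.0.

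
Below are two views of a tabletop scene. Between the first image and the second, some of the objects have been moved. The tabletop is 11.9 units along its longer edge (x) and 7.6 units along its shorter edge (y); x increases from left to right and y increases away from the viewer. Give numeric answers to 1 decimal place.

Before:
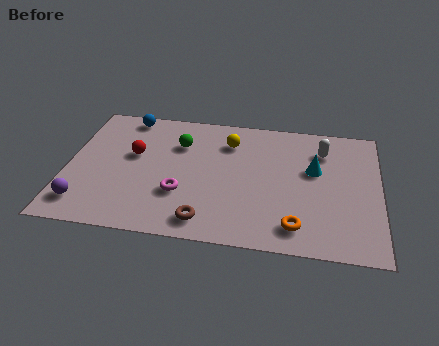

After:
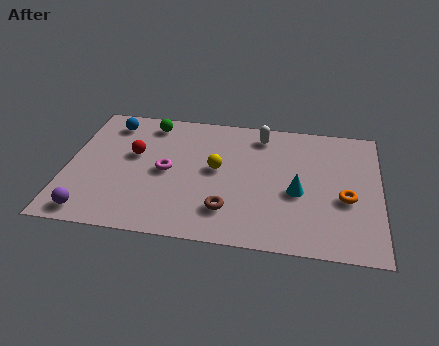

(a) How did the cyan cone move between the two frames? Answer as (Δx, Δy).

(-0.6, -1.4)

From the two frames, the cyan cone sits at roughly (9.4, 4.6) before and (8.8, 3.2) after.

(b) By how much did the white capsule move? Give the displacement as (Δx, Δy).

(-2.4, 0.6)

The white capsule started near (9.7, 5.8) and ended near (7.3, 6.4).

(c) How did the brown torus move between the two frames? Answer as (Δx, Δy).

(0.8, 0.7)

From the two frames, the brown torus sits at roughly (5.4, 1.1) before and (6.2, 1.8) after.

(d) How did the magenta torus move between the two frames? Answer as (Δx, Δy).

(-0.6, 1.2)

The magenta torus started near (4.4, 2.5) and ended near (3.8, 3.7).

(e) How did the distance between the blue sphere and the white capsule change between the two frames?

-1.9

The distance was about 7.7 in the first image and 5.8 in the second, so they moved 1.9 units closer together.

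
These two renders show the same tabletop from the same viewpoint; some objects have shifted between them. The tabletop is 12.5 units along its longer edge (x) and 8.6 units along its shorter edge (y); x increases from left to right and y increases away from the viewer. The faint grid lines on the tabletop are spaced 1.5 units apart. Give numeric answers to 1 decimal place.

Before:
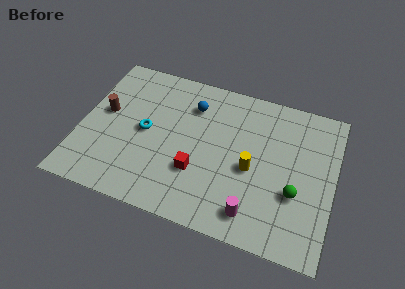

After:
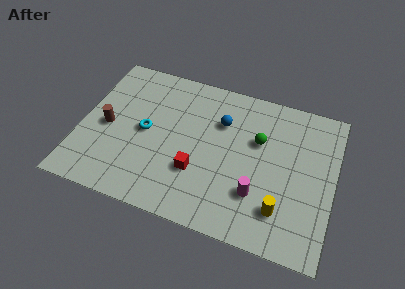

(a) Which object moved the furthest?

the green sphere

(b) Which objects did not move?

the red cube and the cyan torus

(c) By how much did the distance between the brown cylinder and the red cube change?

-0.4

The distance was about 5.2 in the first image and 4.8 in the second, so they moved 0.4 units closer together.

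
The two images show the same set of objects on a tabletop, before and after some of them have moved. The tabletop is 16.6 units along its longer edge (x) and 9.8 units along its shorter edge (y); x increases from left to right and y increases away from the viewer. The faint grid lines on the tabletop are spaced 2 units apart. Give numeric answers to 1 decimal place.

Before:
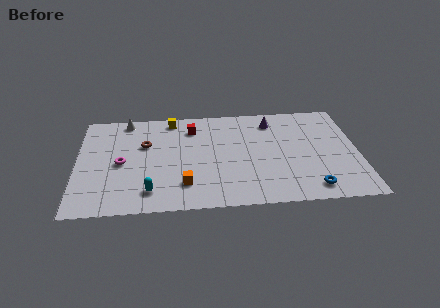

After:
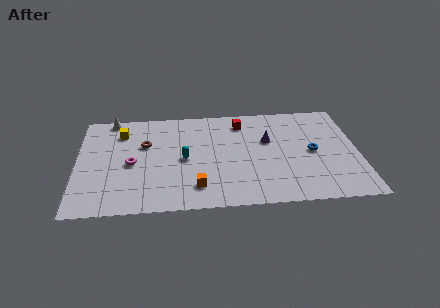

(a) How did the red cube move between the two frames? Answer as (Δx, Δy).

(3.0, 0.3)

The red cube started near (6.8, 7.7) and ended near (9.8, 8.0).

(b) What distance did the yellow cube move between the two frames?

3.2

The yellow cube was near (5.6, 8.7) before and (2.6, 7.6) after, so it travelled √(3.0² + 1.1²) ≈ 3.2 units.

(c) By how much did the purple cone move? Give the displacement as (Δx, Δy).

(-0.3, -1.9)

The purple cone started near (11.6, 8.0) and ended near (11.3, 6.1).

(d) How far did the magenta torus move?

0.6

The magenta torus was near (2.6, 4.6) before and (3.2, 4.5) after, so it travelled √(0.6² + 0.1²) ≈ 0.6 units.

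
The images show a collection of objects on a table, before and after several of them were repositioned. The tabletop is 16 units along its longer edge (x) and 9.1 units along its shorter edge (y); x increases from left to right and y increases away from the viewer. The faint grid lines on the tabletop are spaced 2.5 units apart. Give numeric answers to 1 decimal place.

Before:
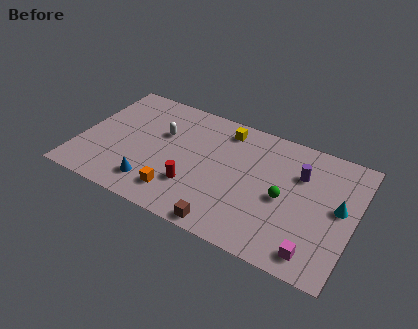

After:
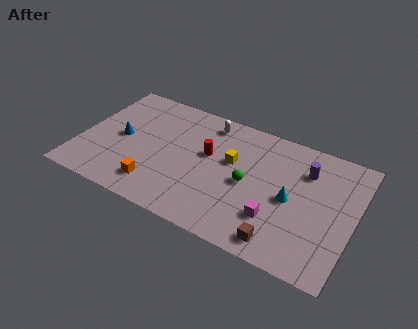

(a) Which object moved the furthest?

the blue cone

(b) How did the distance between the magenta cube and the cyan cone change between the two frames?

-1.9

Before: roughly 3.7 units apart; after: 1.8. That's 1.9 units closer together.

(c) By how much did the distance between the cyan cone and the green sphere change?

-0.7

Before: roughly 3.2 units apart; after: 2.5. That's 0.7 units closer together.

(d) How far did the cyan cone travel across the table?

2.8

From (15.1, 4.9) to (12.4, 4.3), the cyan cone covered √(2.7² + 0.6²) ≈ 2.8 units.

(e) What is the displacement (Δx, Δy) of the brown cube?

(3.1, 0.4)

The brown cube started near (9.1, 0.8) and ended near (12.2, 1.2).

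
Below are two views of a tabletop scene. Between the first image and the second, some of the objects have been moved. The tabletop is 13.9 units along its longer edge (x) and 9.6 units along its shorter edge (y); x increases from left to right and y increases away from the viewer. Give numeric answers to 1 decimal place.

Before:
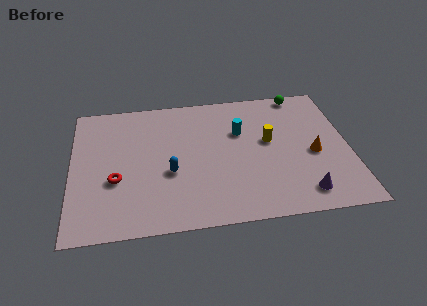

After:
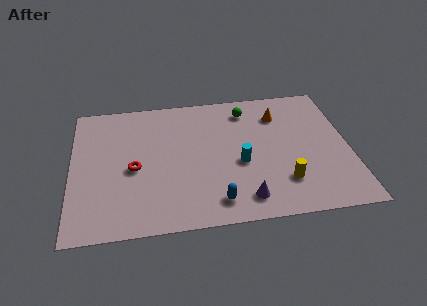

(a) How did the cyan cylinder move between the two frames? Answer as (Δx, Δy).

(-0.1, -2.3)

The cyan cylinder was at about (8.5, 6.3) and moved to about (8.4, 4.0).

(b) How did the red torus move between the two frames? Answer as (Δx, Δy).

(0.9, 0.7)

From the two frames, the red torus sits at roughly (2.2, 3.6) before and (3.1, 4.3) after.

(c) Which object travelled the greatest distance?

the orange cone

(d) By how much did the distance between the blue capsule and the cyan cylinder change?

-1.6

Before: roughly 4.4 units apart; after: 2.8. That's 1.6 units closer together.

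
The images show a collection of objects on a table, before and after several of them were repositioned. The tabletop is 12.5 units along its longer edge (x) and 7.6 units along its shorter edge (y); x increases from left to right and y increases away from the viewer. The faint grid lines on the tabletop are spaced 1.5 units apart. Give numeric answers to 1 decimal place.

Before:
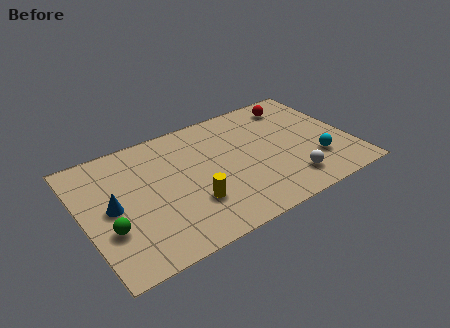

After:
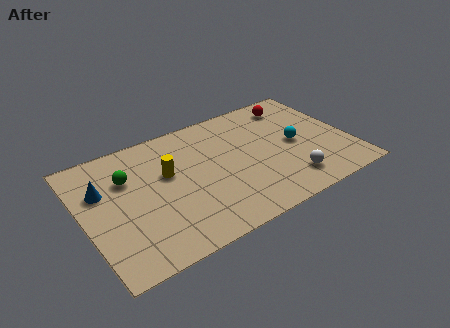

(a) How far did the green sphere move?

2.9

The green sphere moved from about (1.0, 2.6) to (2.2, 5.2), a distance of √(1.2² + 2.6²) ≈ 2.9.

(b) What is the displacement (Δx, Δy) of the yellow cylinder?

(-0.8, 2.3)

From the two frames, the yellow cylinder sits at roughly (4.8, 2.3) before and (4.0, 4.6) after.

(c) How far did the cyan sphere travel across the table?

1.7

From (10.7, 2.2) to (10.0, 3.7), the cyan sphere covered √(0.7² + 1.5²) ≈ 1.7 units.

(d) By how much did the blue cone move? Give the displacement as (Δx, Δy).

(-0.3, 1.2)

From the two frames, the blue cone sits at roughly (1.3, 3.8) before and (1.0, 5.0) after.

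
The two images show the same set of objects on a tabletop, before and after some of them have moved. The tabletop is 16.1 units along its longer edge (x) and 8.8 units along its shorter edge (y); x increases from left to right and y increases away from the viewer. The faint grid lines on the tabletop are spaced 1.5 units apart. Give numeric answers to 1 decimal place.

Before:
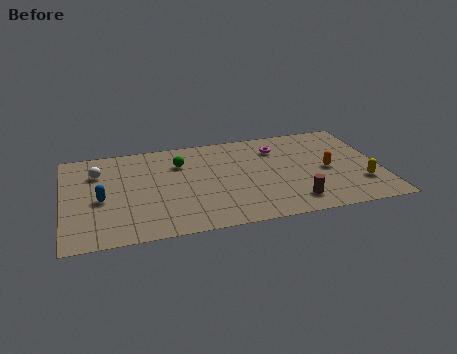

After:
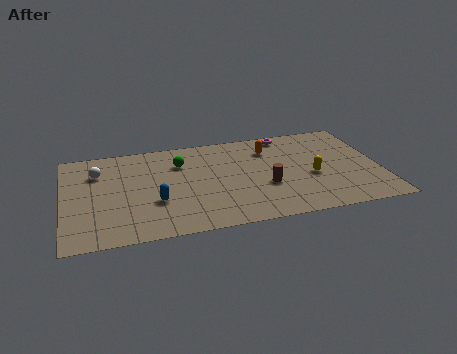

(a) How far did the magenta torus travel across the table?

1.3

The magenta torus moved from about (11.0, 6.7) to (11.6, 7.9), a distance of √(0.6² + 1.2²) ≈ 1.3.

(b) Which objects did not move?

the green sphere and the white sphere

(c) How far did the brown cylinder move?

2.1

The brown cylinder was near (11.5, 1.6) before and (10.2, 3.3) after, so it travelled √(1.3² + 1.7²) ≈ 2.1 units.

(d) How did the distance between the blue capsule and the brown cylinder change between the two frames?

-4.3

The distance was about 9.9 in the first image and 5.6 in the second, so they moved 4.3 units closer together.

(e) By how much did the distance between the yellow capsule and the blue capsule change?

-5.2

Before: roughly 13.2 units apart; after: 8.0. That's 5.2 units closer together.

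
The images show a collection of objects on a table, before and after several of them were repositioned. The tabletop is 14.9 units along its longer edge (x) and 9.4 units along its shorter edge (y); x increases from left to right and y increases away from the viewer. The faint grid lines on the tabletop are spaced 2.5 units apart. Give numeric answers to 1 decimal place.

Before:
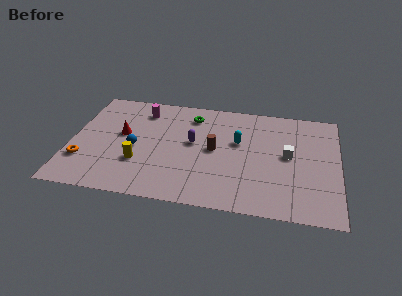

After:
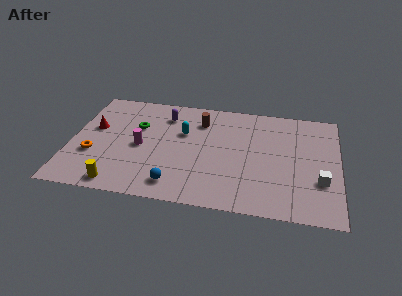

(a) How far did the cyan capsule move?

3.1

From (9.3, 5.7) to (6.2, 6.0), the cyan capsule covered √(3.1² + 0.3²) ≈ 3.1 units.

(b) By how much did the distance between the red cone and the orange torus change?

-1.0

They were about 3.3 units apart before and 2.3 after — 1.0 units closer together.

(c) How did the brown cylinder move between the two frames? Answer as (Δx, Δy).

(-0.9, 2.4)

From the two frames, the brown cylinder sits at roughly (8.0, 4.8) before and (7.1, 7.2) after.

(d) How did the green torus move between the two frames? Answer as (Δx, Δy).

(-3.0, -1.5)

From the two frames, the green torus sits at roughly (6.6, 7.6) before and (3.6, 6.1) after.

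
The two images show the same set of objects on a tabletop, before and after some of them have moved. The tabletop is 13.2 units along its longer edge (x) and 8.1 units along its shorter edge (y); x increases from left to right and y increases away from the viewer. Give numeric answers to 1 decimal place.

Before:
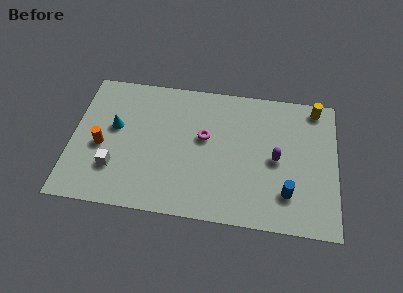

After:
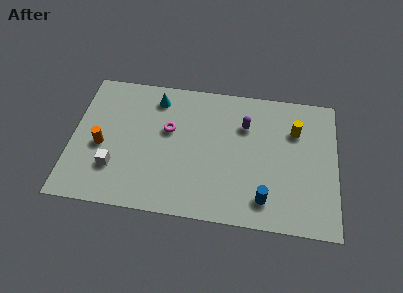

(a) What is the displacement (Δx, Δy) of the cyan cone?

(2.0, 2.0)

The cyan cone started near (2.1, 4.7) and ended near (4.1, 6.7).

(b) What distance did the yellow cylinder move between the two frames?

1.8

The yellow cylinder was near (12.1, 7.2) before and (11.1, 5.7) after, so it travelled √(1.0² + 1.5²) ≈ 1.8 units.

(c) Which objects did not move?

the orange cylinder and the white cube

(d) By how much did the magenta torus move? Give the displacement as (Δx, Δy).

(-1.8, 0.2)

From the two frames, the magenta torus sits at roughly (6.6, 4.7) before and (4.8, 4.9) after.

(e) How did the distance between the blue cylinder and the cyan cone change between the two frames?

-1.5

The distance was about 9.1 in the first image and 7.6 in the second, so they moved 1.5 units closer together.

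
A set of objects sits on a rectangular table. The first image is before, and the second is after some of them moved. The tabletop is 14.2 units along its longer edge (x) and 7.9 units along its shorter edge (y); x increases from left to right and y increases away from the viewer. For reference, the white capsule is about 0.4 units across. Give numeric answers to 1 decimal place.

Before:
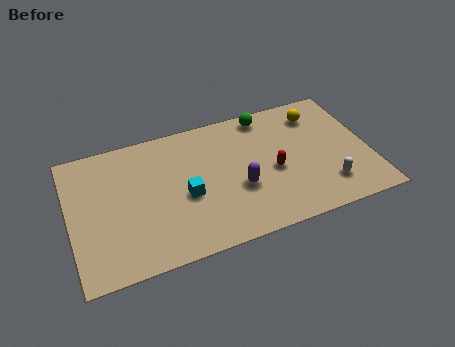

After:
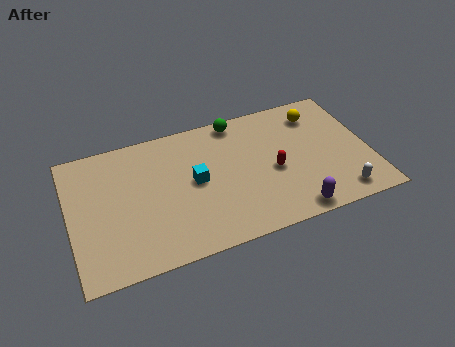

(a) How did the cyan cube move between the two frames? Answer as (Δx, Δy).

(0.5, 0.7)

The cyan cube was at about (5.4, 3.4) and moved to about (5.9, 4.1).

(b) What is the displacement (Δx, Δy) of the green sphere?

(-1.4, 0.1)

The green sphere was at about (9.6, 7.0) and moved to about (8.2, 7.1).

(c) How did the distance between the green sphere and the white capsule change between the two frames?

+1.7

Before: roughly 5.7 units apart; after: 7.4. That's 1.7 units further apart.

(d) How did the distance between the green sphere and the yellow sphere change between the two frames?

+1.4

The distance was about 2.5 in the first image and 3.9 in the second, so they moved 1.4 units further apart.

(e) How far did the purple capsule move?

3.2

From (7.9, 3.0) to (10.2, 0.8), the purple capsule covered √(2.3² + 2.2²) ≈ 3.2 units.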